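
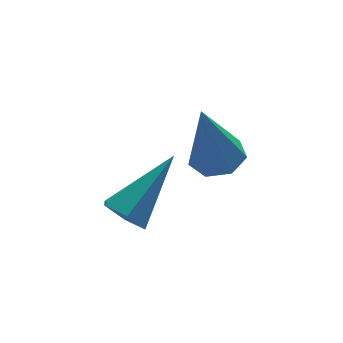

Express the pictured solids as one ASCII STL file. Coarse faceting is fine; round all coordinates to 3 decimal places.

solid 
facet normal -0.729 -0.228 -0.646
outer loop
vertex 0.528 -3.077 -2.349
vertex 0.125 -2.972 -1.931
vertex 0.303 -2.535 -2.286
endloop
endfacet
facet normal 0.748 0.374 -0.548
outer loop
vertex 0.528 -3.077 -2.349
vertex 0.303 -2.535 -2.286
vertex 1.415 -2.568 -0.789
endloop
endfacet
facet normal -0.729 -0.228 -0.646
outer loop
vertex 0.303 -2.535 -2.286
vertex 0.125 -2.972 -1.931
vertex -0.1 -2.431 -1.868
endloop
endfacet
facet normal 0.156 0.983 -0.094
outer loop
vertex 0.303 -2.535 -2.286
vertex -0.1 -2.431 -1.868
vertex 1.415 -2.568 -0.789
endloop
endfacet
facet normal -0.728 -0.228 -0.646
outer loop
vertex -0.1 -2.431 -1.868
vertex 0.125 -2.972 -1.931
vertex -0.278 -2.867 -1.514
endloop
endfacet
facet normal -0.389 0.671 0.631
outer loop
vertex -0.1 -2.431 -1.868
vertex -0.278 -2.867 -1.514
vertex 1.415 -2.568 -0.789
endloop
endfacet
facet normal -0.728 -0.229 -0.646
outer loop
vertex -0.278 -2.867 -1.514
vertex 0.125 -2.972 -1.931
vertex -0.052 -3.409 -1.577
endloop
endfacet
facet normal -0.344 -0.249 0.906
outer loop
vertex -0.278 -2.867 -1.514
vertex -0.052 -3.409 -1.577
vertex 1.415 -2.568 -0.789
endloop
endfacet
facet normal -0.729 -0.228 -0.646
outer loop
vertex -0.052 -3.409 -1.577
vertex 0.125 -2.972 -1.931
vertex 0.351 -3.514 -1.995
endloop
endfacet
facet normal 0.247 -0.856 0.453
outer loop
vertex -0.052 -3.409 -1.577
vertex 0.351 -3.514 -1.995
vertex 1.415 -2.568 -0.789
endloop
endfacet
facet normal -0.729 -0.228 -0.646
outer loop
vertex 0.351 -3.514 -1.995
vertex 0.125 -2.972 -1.931
vertex 0.528 -3.077 -2.349
endloop
endfacet
facet normal 0.794 -0.543 -0.274
outer loop
vertex 0.351 -3.514 -1.995
vertex 0.528 -3.077 -2.349
vertex 1.415 -2.568 -0.789
endloop
endfacet
facet normal 0.226 0.023 -0.974
outer loop
vertex 2.761 -2.911 -0.506
vertex 2.17 -3.079 -0.647
vertex 2.408 -2.5 -0.578
endloop
endfacet
facet normal 0.626 0.621 0.472
outer loop
vertex 2.761 -2.911 -0.506
vertex 2.408 -2.5 -0.578
vertex 1.77 -3.121 1.087
endloop
endfacet
facet normal 0.226 0.023 -0.974
outer loop
vertex 2.408 -2.5 -0.578
vertex 2.17 -3.079 -0.647
vertex 1.876 -2.525 -0.702
endloop
endfacet
facet normal -0.116 0.944 0.308
outer loop
vertex 2.408 -2.5 -0.578
vertex 1.876 -2.525 -0.702
vertex 1.77 -3.121 1.087
endloop
endfacet
facet normal 0.225 0.023 -0.974
outer loop
vertex 1.876 -2.525 -0.702
vertex 2.17 -3.079 -0.647
vertex 1.566 -2.967 -0.784
endloop
endfacet
facet normal -0.823 0.552 0.135
outer loop
vertex 1.876 -2.525 -0.702
vertex 1.566 -2.967 -0.784
vertex 1.77 -3.121 1.087
endloop
endfacet
facet normal 0.225 0.023 -0.974
outer loop
vertex 1.566 -2.967 -0.784
vertex 2.17 -3.079 -0.647
vertex 1.711 -3.494 -0.763
endloop
endfacet
facet normal -0.962 -0.261 0.083
outer loop
vertex 1.566 -2.967 -0.784
vertex 1.711 -3.494 -0.763
vertex 1.77 -3.121 1.087
endloop
endfacet
facet normal 0.225 0.024 -0.974
outer loop
vertex 1.711 -3.494 -0.763
vertex 2.17 -3.079 -0.647
vertex 2.202 -3.708 -0.655
endloop
endfacet
facet normal -0.427 -0.884 0.192
outer loop
vertex 1.711 -3.494 -0.763
vertex 2.202 -3.708 -0.655
vertex 1.77 -3.121 1.087
endloop
endfacet
facet normal 0.225 0.024 -0.974
outer loop
vertex 2.202 -3.708 -0.655
vertex 2.17 -3.079 -0.647
vertex 2.669 -3.449 -0.541
endloop
endfacet
facet normal 0.377 -0.846 0.378
outer loop
vertex 2.202 -3.708 -0.655
vertex 2.669 -3.449 -0.541
vertex 1.77 -3.121 1.087
endloop
endfacet
facet normal 0.225 0.025 -0.974
outer loop
vertex 2.669 -3.449 -0.541
vertex 2.17 -3.079 -0.647
vertex 2.761 -2.911 -0.506
endloop
endfacet
facet normal 0.846 -0.177 0.503
outer loop
vertex 2.669 -3.449 -0.541
vertex 2.761 -2.911 -0.506
vertex 1.77 -3.121 1.087
endloop
endfacet

endsolid


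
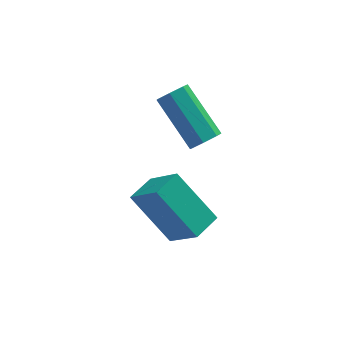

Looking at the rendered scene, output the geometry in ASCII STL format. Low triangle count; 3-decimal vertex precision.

solid 
facet normal -0.446 0.545 -0.710
outer loop
vertex -0.313 -0.134 1.334
vertex 0.409 0.553 1.408
vertex 0.748 -1.099 -0.074
endloop
endfacet
facet normal -0.723 -0.687 -0.073
outer loop
vertex 1.431 -1.933 1.012
vertex -0.313 -0.134 1.334
vertex 0.748 -1.099 -0.074
endloop
endfacet
facet normal -0.446 0.545 -0.710
outer loop
vertex 0.748 -1.099 -0.074
vertex 0.409 0.553 1.408
vertex 1.471 -0.411 -0.0
endloop
endfacet
facet normal 0.528 -0.480 -0.701
outer loop
vertex 1.471 -0.411 -0.0
vertex 1.431 -1.933 1.012
vertex 0.748 -1.099 -0.074
endloop
endfacet
facet normal -0.528 0.480 0.701
outer loop
vertex -0.313 -0.134 1.334
vertex 1.092 -0.281 2.494
vertex 0.409 0.553 1.408
endloop
endfacet
facet normal -0.723 -0.687 -0.075
outer loop
vertex 0.369 -0.969 2.42
vertex -0.313 -0.134 1.334
vertex 1.431 -1.933 1.012
endloop
endfacet
facet normal -0.528 0.480 0.701
outer loop
vertex 0.369 -0.969 2.42
vertex 1.092 -0.281 2.494
vertex -0.313 -0.134 1.334
endloop
endfacet
facet normal 0.722 0.688 0.074
outer loop
vertex 0.409 0.553 1.408
vertex 1.092 -0.281 2.494
vertex 1.471 -0.411 -0.0
endloop
endfacet
facet normal 0.528 -0.480 -0.701
outer loop
vertex 2.153 -1.246 1.086
vertex 1.431 -1.933 1.012
vertex 1.471 -0.411 -0.0
endloop
endfacet
facet normal 0.723 0.687 0.074
outer loop
vertex 1.471 -0.411 -0.0
vertex 1.092 -0.281 2.494
vertex 2.153 -1.246 1.086
endloop
endfacet
facet normal 0.446 -0.545 0.710
outer loop
vertex 2.153 -1.246 1.086
vertex 0.369 -0.969 2.42
vertex 1.431 -1.933 1.012
endloop
endfacet
facet normal 0.446 -0.545 0.710
outer loop
vertex 1.092 -0.281 2.494
vertex 0.369 -0.969 2.42
vertex 2.153 -1.246 1.086
endloop
endfacet
facet normal 0.400 -0.698 -0.594
outer loop
vertex 2.347 0.128 3.768
vertex 2.038 0.315 3.34
vertex 2.551 0.476 3.496
endloop
endfacet
facet normal 0.815 -0.025 0.579
outer loop
vertex 2.347 0.128 3.768
vertex 2.551 0.476 3.496
vertex 1.551 1.518 4.948
endloop
endfacet
facet normal 0.814 -0.026 0.580
outer loop
vertex 1.551 1.518 4.948
vertex 2.551 0.476 3.496
vertex 1.755 1.866 4.677
endloop
endfacet
facet normal -0.401 0.698 0.594
outer loop
vertex 1.551 1.518 4.948
vertex 1.755 1.866 4.677
vertex 1.242 1.705 4.52
endloop
endfacet
facet normal 0.400 -0.699 -0.593
outer loop
vertex 2.551 0.476 3.496
vertex 2.038 0.315 3.34
vertex 2.369 0.702 3.107
endloop
endfacet
facet normal 0.836 0.543 -0.076
outer loop
vertex 2.551 0.476 3.496
vertex 2.369 0.702 3.107
vertex 1.755 1.866 4.677
endloop
endfacet
facet normal 0.836 0.543 -0.076
outer loop
vertex 1.755 1.866 4.677
vertex 2.369 0.702 3.107
vertex 1.573 2.092 4.287
endloop
endfacet
facet normal -0.401 0.699 0.592
outer loop
vertex 1.755 1.866 4.677
vertex 1.573 2.092 4.287
vertex 1.242 1.705 4.52
endloop
endfacet
facet normal 0.399 -0.699 -0.594
outer loop
vertex 2.369 0.702 3.107
vertex 2.038 0.315 3.34
vertex 1.937 0.637 2.893
endloop
endfacet
facet normal 0.228 0.703 -0.674
outer loop
vertex 2.369 0.702 3.107
vertex 1.937 0.637 2.893
vertex 1.573 2.092 4.287
endloop
endfacet
facet normal 0.227 0.703 -0.674
outer loop
vertex 1.573 2.092 4.287
vertex 1.937 0.637 2.893
vertex 1.141 2.027 4.074
endloop
endfacet
facet normal -0.398 0.699 0.595
outer loop
vertex 1.573 2.092 4.287
vertex 1.141 2.027 4.074
vertex 1.242 1.705 4.52
endloop
endfacet
facet normal 0.401 -0.698 -0.593
outer loop
vertex 1.937 0.637 2.893
vertex 2.038 0.315 3.34
vertex 1.582 0.329 3.015
endloop
endfacet
facet normal -0.552 0.333 -0.764
outer loop
vertex 1.937 0.637 2.893
vertex 1.582 0.329 3.015
vertex 1.141 2.027 4.074
endloop
endfacet
facet normal -0.552 0.333 -0.764
outer loop
vertex 1.141 2.027 4.074
vertex 1.582 0.329 3.015
vertex 0.786 1.719 4.196
endloop
endfacet
facet normal -0.401 0.697 0.594
outer loop
vertex 1.141 2.027 4.074
vertex 0.786 1.719 4.196
vertex 1.242 1.705 4.52
endloop
endfacet
facet normal 0.401 -0.699 -0.592
outer loop
vertex 1.582 0.329 3.015
vertex 2.038 0.315 3.34
vertex 1.57 0.011 3.382
endloop
endfacet
facet normal -0.916 -0.288 -0.279
outer loop
vertex 1.582 0.329 3.015
vertex 1.57 0.011 3.382
vertex 0.786 1.719 4.196
endloop
endfacet
facet normal -0.916 -0.288 -0.279
outer loop
vertex 0.786 1.719 4.196
vertex 1.57 0.011 3.382
vertex 0.774 1.401 4.563
endloop
endfacet
facet normal -0.400 0.699 0.593
outer loop
vertex 0.786 1.719 4.196
vertex 0.774 1.401 4.563
vertex 1.242 1.705 4.52
endloop
endfacet
facet normal 0.400 -0.698 -0.594
outer loop
vertex 1.57 0.011 3.382
vertex 2.038 0.315 3.34
vertex 1.911 -0.079 3.717
endloop
endfacet
facet normal -0.591 -0.691 0.416
outer loop
vertex 1.57 0.011 3.382
vertex 1.911 -0.079 3.717
vertex 0.774 1.401 4.563
endloop
endfacet
facet normal -0.592 -0.691 0.415
outer loop
vertex 0.774 1.401 4.563
vertex 1.911 -0.079 3.717
vertex 1.114 1.311 4.898
endloop
endfacet
facet normal -0.399 0.699 0.593
outer loop
vertex 0.774 1.401 4.563
vertex 1.114 1.311 4.898
vertex 1.242 1.705 4.52
endloop
endfacet
facet normal 0.401 -0.698 -0.594
outer loop
vertex 1.911 -0.079 3.717
vertex 2.038 0.315 3.34
vertex 2.347 0.128 3.768
endloop
endfacet
facet normal 0.180 -0.575 0.798
outer loop
vertex 1.911 -0.079 3.717
vertex 2.347 0.128 3.768
vertex 1.114 1.311 4.898
endloop
endfacet
facet normal 0.181 -0.574 0.798
outer loop
vertex 1.114 1.311 4.898
vertex 2.347 0.128 3.768
vertex 1.551 1.518 4.948
endloop
endfacet
facet normal -0.399 0.699 0.593
outer loop
vertex 1.114 1.311 4.898
vertex 1.551 1.518 4.948
vertex 1.242 1.705 4.52
endloop
endfacet

endsolid


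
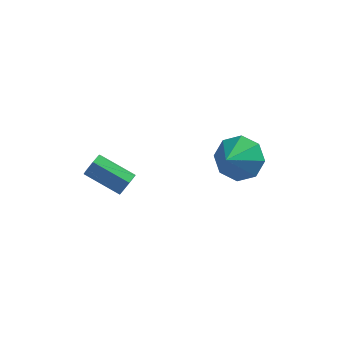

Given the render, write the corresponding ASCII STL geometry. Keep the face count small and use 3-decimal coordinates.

solid 
facet normal 0.897 -0.143 -0.418
outer loop
vertex -2.184 1.758 -1.513
vertex -2.409 1.629 -1.952
vertex -2.262 2.091 -1.794
endloop
endfacet
facet normal 0.406 0.643 0.649
outer loop
vertex -2.184 1.758 -1.513
vertex -2.262 2.091 -1.794
vertex -3.566 1.98 -0.869
endloop
endfacet
facet normal 0.406 0.643 0.649
outer loop
vertex -3.566 1.98 -0.869
vertex -2.262 2.091 -1.794
vertex -3.643 2.313 -1.151
endloop
endfacet
facet normal -0.897 0.146 0.417
outer loop
vertex -3.566 1.98 -0.869
vertex -3.643 2.313 -1.151
vertex -3.791 1.851 -1.308
endloop
endfacet
facet normal 0.898 -0.143 -0.417
outer loop
vertex -2.262 2.091 -1.794
vertex -2.409 1.629 -1.952
vertex -2.45 2.076 -2.194
endloop
endfacet
facet normal 0.116 0.989 -0.092
outer loop
vertex -2.262 2.091 -1.794
vertex -2.45 2.076 -2.194
vertex -3.643 2.313 -1.151
endloop
endfacet
facet normal 0.116 0.989 -0.092
outer loop
vertex -3.643 2.313 -1.151
vertex -2.45 2.076 -2.194
vertex -3.832 2.298 -1.551
endloop
endfacet
facet normal -0.897 0.145 0.418
outer loop
vertex -3.643 2.313 -1.151
vertex -3.832 2.298 -1.551
vertex -3.791 1.851 -1.308
endloop
endfacet
facet normal 0.896 -0.145 -0.419
outer loop
vertex -2.45 2.076 -2.194
vertex -2.409 1.629 -1.952
vertex -2.608 1.725 -2.411
endloop
endfacet
facet normal -0.261 0.590 -0.764
outer loop
vertex -2.45 2.076 -2.194
vertex -2.608 1.725 -2.411
vertex -3.832 2.298 -1.551
endloop
endfacet
facet normal -0.262 0.589 -0.765
outer loop
vertex -3.832 2.298 -1.551
vertex -2.608 1.725 -2.411
vertex -3.99 1.946 -1.768
endloop
endfacet
facet normal -0.897 0.145 0.418
outer loop
vertex -3.832 2.298 -1.551
vertex -3.99 1.946 -1.768
vertex -3.791 1.851 -1.308
endloop
endfacet
facet normal 0.897 -0.143 -0.419
outer loop
vertex -2.608 1.725 -2.411
vertex -2.409 1.629 -1.952
vertex -2.616 1.301 -2.283
endloop
endfacet
facet normal -0.441 -0.252 -0.861
outer loop
vertex -2.608 1.725 -2.411
vertex -2.616 1.301 -2.283
vertex -3.99 1.946 -1.768
endloop
endfacet
facet normal -0.441 -0.252 -0.861
outer loop
vertex -3.99 1.946 -1.768
vertex -2.616 1.301 -2.283
vertex -3.998 1.523 -1.64
endloop
endfacet
facet normal -0.897 0.143 0.418
outer loop
vertex -3.99 1.946 -1.768
vertex -3.998 1.523 -1.64
vertex -3.791 1.851 -1.308
endloop
endfacet
facet normal 0.897 -0.144 -0.418
outer loop
vertex -2.616 1.301 -2.283
vertex -2.409 1.629 -1.952
vertex -2.468 1.125 -1.905
endloop
endfacet
facet normal -0.289 -0.906 -0.309
outer loop
vertex -2.616 1.301 -2.283
vertex -2.468 1.125 -1.905
vertex -3.998 1.523 -1.64
endloop
endfacet
facet normal -0.289 -0.905 -0.311
outer loop
vertex -3.998 1.523 -1.64
vertex -2.468 1.125 -1.905
vertex -3.85 1.346 -1.262
endloop
endfacet
facet normal -0.897 0.143 0.418
outer loop
vertex -3.998 1.523 -1.64
vertex -3.85 1.346 -1.262
vertex -3.791 1.851 -1.308
endloop
endfacet
facet normal 0.897 -0.144 -0.417
outer loop
vertex -2.468 1.125 -1.905
vertex -2.409 1.629 -1.952
vertex -2.276 1.328 -1.562
endloop
endfacet
facet normal 0.080 -0.877 0.474
outer loop
vertex -2.468 1.125 -1.905
vertex -2.276 1.328 -1.562
vertex -3.85 1.346 -1.262
endloop
endfacet
facet normal 0.081 -0.876 0.476
outer loop
vertex -3.85 1.346 -1.262
vertex -2.276 1.328 -1.562
vertex -3.658 1.55 -0.919
endloop
endfacet
facet normal -0.897 0.143 0.417
outer loop
vertex -3.85 1.346 -1.262
vertex -3.658 1.55 -0.919
vertex -3.791 1.851 -1.308
endloop
endfacet
facet normal 0.897 -0.144 -0.417
outer loop
vertex -2.276 1.328 -1.562
vertex -2.409 1.629 -1.952
vertex -2.184 1.758 -1.513
endloop
endfacet
facet normal 0.390 -0.186 0.902
outer loop
vertex -2.276 1.328 -1.562
vertex -2.184 1.758 -1.513
vertex -3.658 1.55 -0.919
endloop
endfacet
facet normal 0.390 -0.188 0.901
outer loop
vertex -3.658 1.55 -0.919
vertex -2.184 1.758 -1.513
vertex -3.566 1.98 -0.869
endloop
endfacet
facet normal -0.897 0.143 0.418
outer loop
vertex -3.658 1.55 -0.919
vertex -3.566 1.98 -0.869
vertex -3.791 1.851 -1.308
endloop
endfacet
facet normal 0.193 0.803 -0.564
outer loop
vertex 1.729 3.721 -2.365
vertex 0.995 4.212 -1.917
vertex 1.964 4.096 -1.75
endloop
endfacet
facet normal 0.650 -0.733 0.198
outer loop
vertex 1.729 3.721 -2.365
vertex 1.964 4.096 -1.75
vertex 0.745 3.168 -1.183
endloop
endfacet
facet normal 0.193 0.803 -0.564
outer loop
vertex 1.964 4.096 -1.75
vertex 0.995 4.212 -1.917
vertex 1.632 4.539 -1.233
endloop
endfacet
facet normal 0.607 -0.367 0.705
outer loop
vertex 1.964 4.096 -1.75
vertex 1.632 4.539 -1.233
vertex 0.745 3.168 -1.183
endloop
endfacet
facet normal 0.193 0.803 -0.563
outer loop
vertex 1.632 4.539 -1.233
vertex 0.995 4.212 -1.917
vertex 0.927 4.79 -1.116
endloop
endfacet
facet normal 0.144 -0.057 0.988
outer loop
vertex 1.632 4.539 -1.233
vertex 0.927 4.79 -1.116
vertex 0.745 3.168 -1.183
endloop
endfacet
facet normal 0.193 0.803 -0.563
outer loop
vertex 0.927 4.79 -1.116
vertex 0.995 4.212 -1.917
vertex 0.262 4.703 -1.468
endloop
endfacet
facet normal -0.469 0.016 0.883
outer loop
vertex 0.927 4.79 -1.116
vertex 0.262 4.703 -1.468
vertex 0.745 3.168 -1.183
endloop
endfacet
facet normal 0.193 0.803 -0.564
outer loop
vertex 0.262 4.703 -1.468
vertex 0.995 4.212 -1.917
vertex 0.026 4.328 -2.083
endloop
endfacet
facet normal -0.872 -0.191 0.451
outer loop
vertex 0.262 4.703 -1.468
vertex 0.026 4.328 -2.083
vertex 0.745 3.168 -1.183
endloop
endfacet
facet normal 0.193 0.803 -0.564
outer loop
vertex 0.026 4.328 -2.083
vertex 0.995 4.212 -1.917
vertex 0.358 3.885 -2.6
endloop
endfacet
facet normal -0.829 -0.557 -0.055
outer loop
vertex 0.026 4.328 -2.083
vertex 0.358 3.885 -2.6
vertex 0.745 3.168 -1.183
endloop
endfacet
facet normal 0.193 0.803 -0.564
outer loop
vertex 0.358 3.885 -2.6
vertex 0.995 4.212 -1.917
vertex 1.064 3.633 -2.717
endloop
endfacet
facet normal -0.366 -0.867 -0.339
outer loop
vertex 0.358 3.885 -2.6
vertex 1.064 3.633 -2.717
vertex 0.745 3.168 -1.183
endloop
endfacet
facet normal 0.193 0.803 -0.564
outer loop
vertex 1.064 3.633 -2.717
vertex 0.995 4.212 -1.917
vertex 1.729 3.721 -2.365
endloop
endfacet
facet normal 0.248 -0.940 -0.233
outer loop
vertex 1.064 3.633 -2.717
vertex 1.729 3.721 -2.365
vertex 0.745 3.168 -1.183
endloop
endfacet

endsolid


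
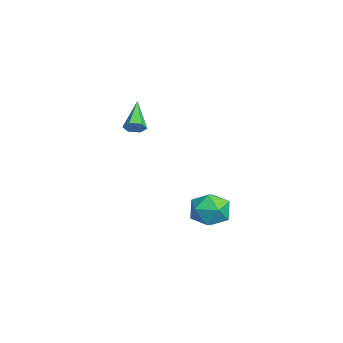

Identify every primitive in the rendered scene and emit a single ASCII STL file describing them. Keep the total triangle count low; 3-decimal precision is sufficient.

solid 
facet normal -0.036 0.993 -0.113
outer loop
vertex 3.627 3.28 -4.092
vertex 2.372 3.249 -3.963
vertex 3.108 3.391 -2.948
endloop
endfacet
facet normal 0.580 0.793 0.186
outer loop
vertex 3.627 3.28 -4.092
vertex 3.108 3.391 -2.948
vertex 4.135 2.677 -3.108
endloop
endfacet
facet normal 0.904 0.339 -0.259
outer loop
vertex 3.627 3.28 -4.092
vertex 4.135 2.677 -3.108
vertex 4.035 2.093 -4.222
endloop
endfacet
facet normal 0.488 0.259 -0.834
outer loop
vertex 3.627 3.28 -4.092
vertex 4.035 2.093 -4.222
vertex 2.945 2.447 -4.75
endloop
endfacet
facet normal -0.093 0.663 -0.743
outer loop
vertex 3.627 3.28 -4.092
vertex 2.945 2.447 -4.75
vertex 2.372 3.249 -3.963
endloop
endfacet
facet normal 0.429 0.441 0.788
outer loop
vertex 4.135 2.677 -3.108
vertex 3.108 3.391 -2.948
vertex 3.195 2.273 -2.37
endloop
endfacet
facet normal -0.568 0.765 0.304
outer loop
vertex 3.108 3.391 -2.948
vertex 2.372 3.249 -3.963
vertex 2.105 2.627 -2.898
endloop
endfacet
facet normal -0.660 0.230 -0.715
outer loop
vertex 2.372 3.249 -3.963
vertex 2.945 2.447 -4.75
vertex 2.005 2.043 -4.012
endloop
endfacet
facet normal 0.280 -0.424 -0.862
outer loop
vertex 2.945 2.447 -4.75
vertex 4.035 2.093 -4.222
vertex 3.032 1.329 -4.172
endloop
endfacet
facet normal 0.954 -0.293 0.068
outer loop
vertex 4.035 2.093 -4.222
vertex 4.135 2.677 -3.108
vertex 3.768 1.471 -3.157
endloop
endfacet
facet normal -0.488 -0.259 0.834
outer loop
vertex 2.513 1.44 -3.028
vertex 3.195 2.273 -2.37
vertex 2.105 2.627 -2.898
endloop
endfacet
facet normal -0.904 -0.339 0.259
outer loop
vertex 2.513 1.44 -3.028
vertex 2.105 2.627 -2.898
vertex 2.005 2.043 -4.012
endloop
endfacet
facet normal -0.580 -0.793 -0.186
outer loop
vertex 2.513 1.44 -3.028
vertex 2.005 2.043 -4.012
vertex 3.032 1.329 -4.172
endloop
endfacet
facet normal 0.036 -0.993 0.113
outer loop
vertex 2.513 1.44 -3.028
vertex 3.032 1.329 -4.172
vertex 3.768 1.471 -3.157
endloop
endfacet
facet normal 0.093 -0.663 0.743
outer loop
vertex 2.513 1.44 -3.028
vertex 3.768 1.471 -3.157
vertex 3.195 2.273 -2.37
endloop
endfacet
facet normal -0.280 0.424 0.862
outer loop
vertex 2.105 2.627 -2.898
vertex 3.195 2.273 -2.37
vertex 3.108 3.391 -2.948
endloop
endfacet
facet normal -0.954 0.293 -0.068
outer loop
vertex 2.005 2.043 -4.012
vertex 2.105 2.627 -2.898
vertex 2.372 3.249 -3.963
endloop
endfacet
facet normal -0.429 -0.441 -0.788
outer loop
vertex 3.032 1.329 -4.172
vertex 2.005 2.043 -4.012
vertex 2.945 2.447 -4.75
endloop
endfacet
facet normal 0.568 -0.765 -0.304
outer loop
vertex 3.768 1.471 -3.157
vertex 3.032 1.329 -4.172
vertex 4.035 2.093 -4.222
endloop
endfacet
facet normal 0.660 -0.230 0.715
outer loop
vertex 3.195 2.273 -2.37
vertex 3.768 1.471 -3.157
vertex 4.135 2.677 -3.108
endloop
endfacet
facet normal 0.780 -0.134 -0.611
outer loop
vertex 3.701 -1.922 3.228
vertex 3.391 -1.609 2.764
vertex 3.766 -1.288 3.172
endloop
endfacet
facet normal 0.396 0.040 0.917
outer loop
vertex 3.701 -1.922 3.228
vertex 3.766 -1.288 3.172
vertex 1.769 -1.331 4.036
endloop
endfacet
facet normal 0.780 -0.134 -0.612
outer loop
vertex 3.766 -1.288 3.172
vertex 3.391 -1.609 2.764
vertex 3.456 -0.974 2.708
endloop
endfacet
facet normal 0.182 0.867 0.465
outer loop
vertex 3.766 -1.288 3.172
vertex 3.456 -0.974 2.708
vertex 1.769 -1.331 4.036
endloop
endfacet
facet normal 0.780 -0.134 -0.612
outer loop
vertex 3.456 -0.974 2.708
vertex 3.391 -1.609 2.764
vertex 3.081 -1.295 2.3
endloop
endfacet
facet normal -0.415 0.860 -0.296
outer loop
vertex 3.456 -0.974 2.708
vertex 3.081 -1.295 2.3
vertex 1.769 -1.331 4.036
endloop
endfacet
facet normal 0.780 -0.133 -0.611
outer loop
vertex 3.081 -1.295 2.3
vertex 3.391 -1.609 2.764
vertex 3.017 -1.93 2.356
endloop
endfacet
facet normal -0.798 0.027 -0.602
outer loop
vertex 3.081 -1.295 2.3
vertex 3.017 -1.93 2.356
vertex 1.769 -1.331 4.036
endloop
endfacet
facet normal 0.780 -0.133 -0.611
outer loop
vertex 3.017 -1.93 2.356
vertex 3.391 -1.609 2.764
vertex 3.327 -2.243 2.82
endloop
endfacet
facet normal -0.583 -0.798 -0.149
outer loop
vertex 3.017 -1.93 2.356
vertex 3.327 -2.243 2.82
vertex 1.769 -1.331 4.036
endloop
endfacet
facet normal 0.780 -0.133 -0.611
outer loop
vertex 3.327 -2.243 2.82
vertex 3.391 -1.609 2.764
vertex 3.701 -1.922 3.228
endloop
endfacet
facet normal 0.013 -0.792 0.611
outer loop
vertex 3.327 -2.243 2.82
vertex 3.701 -1.922 3.228
vertex 1.769 -1.331 4.036
endloop
endfacet

endsolid


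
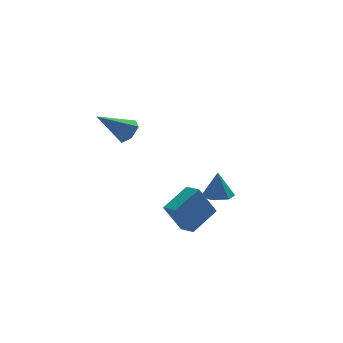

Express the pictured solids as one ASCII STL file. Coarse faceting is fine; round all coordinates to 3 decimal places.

solid 
facet normal 0.780 -0.081 -0.621
outer loop
vertex 0.245 3.63 3.055
vertex -0.195 3.363 2.537
vertex -0.083 4.082 2.584
endloop
endfacet
facet normal 0.169 0.767 0.619
outer loop
vertex 0.245 3.63 3.055
vertex -0.083 4.082 2.584
vertex -1.685 3.517 3.723
endloop
endfacet
facet normal 0.779 -0.081 -0.621
outer loop
vertex -0.083 4.082 2.584
vertex -0.195 3.363 2.537
vertex -0.523 3.815 2.067
endloop
endfacet
facet normal -0.406 0.906 -0.122
outer loop
vertex -0.083 4.082 2.584
vertex -0.523 3.815 2.067
vertex -1.685 3.517 3.723
endloop
endfacet
facet normal 0.780 -0.080 -0.621
outer loop
vertex -0.523 3.815 2.067
vertex -0.195 3.363 2.537
vertex -0.635 3.095 2.019
endloop
endfacet
facet normal -0.821 0.164 -0.547
outer loop
vertex -0.523 3.815 2.067
vertex -0.635 3.095 2.019
vertex -1.685 3.517 3.723
endloop
endfacet
facet normal 0.780 -0.082 -0.620
outer loop
vertex -0.635 3.095 2.019
vertex -0.195 3.363 2.537
vertex -0.308 2.643 2.49
endloop
endfacet
facet normal -0.660 -0.716 -0.229
outer loop
vertex -0.635 3.095 2.019
vertex -0.308 2.643 2.49
vertex -1.685 3.517 3.723
endloop
endfacet
facet normal 0.779 -0.082 -0.621
outer loop
vertex -0.308 2.643 2.49
vertex -0.195 3.363 2.537
vertex 0.132 2.91 3.007
endloop
endfacet
facet normal -0.084 -0.855 0.512
outer loop
vertex -0.308 2.643 2.49
vertex 0.132 2.91 3.007
vertex -1.685 3.517 3.723
endloop
endfacet
facet normal 0.780 -0.081 -0.621
outer loop
vertex 0.132 2.91 3.007
vertex -0.195 3.363 2.537
vertex 0.245 3.63 3.055
endloop
endfacet
facet normal 0.331 -0.114 0.937
outer loop
vertex 0.132 2.91 3.007
vertex 0.245 3.63 3.055
vertex -1.685 3.517 3.723
endloop
endfacet
facet normal -0.817 -0.394 -0.422
outer loop
vertex -0.473 -3.393 0.969
vertex -0.749 -2.622 0.784
vertex 0.329 -3.464 -0.516
endloop
endfacet
facet normal 0.328 -0.918 0.221
outer loop
vertex 1.669 -2.818 0.176
vertex -0.473 -3.393 0.969
vertex 0.329 -3.464 -0.516
endloop
endfacet
facet normal -0.817 -0.393 -0.423
outer loop
vertex 0.329 -3.464 -0.516
vertex -0.749 -2.622 0.784
vertex 0.054 -2.692 -0.702
endloop
endfacet
facet normal 0.475 -0.043 -0.879
outer loop
vertex 0.054 -2.692 -0.702
vertex 1.669 -2.818 0.176
vertex 0.329 -3.464 -0.516
endloop
endfacet
facet normal -0.474 0.041 0.879
outer loop
vertex -0.473 -3.393 0.969
vertex 0.591 -1.976 1.476
vertex -0.749 -2.622 0.784
endloop
endfacet
facet normal 0.328 -0.918 0.221
outer loop
vertex 0.866 -2.748 1.662
vertex -0.473 -3.393 0.969
vertex 1.669 -2.818 0.176
endloop
endfacet
facet normal -0.475 0.042 0.879
outer loop
vertex 0.866 -2.748 1.662
vertex 0.591 -1.976 1.476
vertex -0.473 -3.393 0.969
endloop
endfacet
facet normal -0.329 0.918 -0.221
outer loop
vertex -0.749 -2.622 0.784
vertex 0.591 -1.976 1.476
vertex 0.054 -2.692 -0.702
endloop
endfacet
facet normal 0.475 -0.041 -0.879
outer loop
vertex 1.393 -2.047 -0.009
vertex 1.669 -2.818 0.176
vertex 0.054 -2.692 -0.702
endloop
endfacet
facet normal -0.328 0.918 -0.221
outer loop
vertex 0.054 -2.692 -0.702
vertex 0.591 -1.976 1.476
vertex 1.393 -2.047 -0.009
endloop
endfacet
facet normal 0.816 0.394 0.423
outer loop
vertex 1.393 -2.047 -0.009
vertex 0.866 -2.748 1.662
vertex 1.669 -2.818 0.176
endloop
endfacet
facet normal 0.817 0.393 0.422
outer loop
vertex 0.591 -1.976 1.476
vertex 0.866 -2.748 1.662
vertex 1.393 -2.047 -0.009
endloop
endfacet
facet normal -0.064 -0.178 -0.982
outer loop
vertex 3.406 0.495 -0.694
vertex 2.865 -0.064 -0.557
vertex 2.639 0.683 -0.678
endloop
endfacet
facet normal 0.235 0.936 0.263
outer loop
vertex 3.406 0.495 -0.694
vertex 2.639 0.683 -0.678
vertex 2.955 0.184 0.817
endloop
endfacet
facet normal -0.064 -0.178 -0.982
outer loop
vertex 2.639 0.683 -0.678
vertex 2.865 -0.064 -0.557
vertex 2.098 0.124 -0.541
endloop
endfacet
facet normal -0.624 0.692 0.363
outer loop
vertex 2.639 0.683 -0.678
vertex 2.098 0.124 -0.541
vertex 2.955 0.184 0.817
endloop
endfacet
facet normal -0.064 -0.177 -0.982
outer loop
vertex 2.098 0.124 -0.541
vertex 2.865 -0.064 -0.557
vertex 2.324 -0.624 -0.421
endloop
endfacet
facet normal -0.831 -0.166 0.532
outer loop
vertex 2.098 0.124 -0.541
vertex 2.324 -0.624 -0.421
vertex 2.955 0.184 0.817
endloop
endfacet
facet normal -0.064 -0.177 -0.982
outer loop
vertex 2.324 -0.624 -0.421
vertex 2.865 -0.064 -0.557
vertex 3.091 -0.812 -0.437
endloop
endfacet
facet normal -0.179 -0.780 0.600
outer loop
vertex 2.324 -0.624 -0.421
vertex 3.091 -0.812 -0.437
vertex 2.955 0.184 0.817
endloop
endfacet
facet normal -0.065 -0.177 -0.982
outer loop
vertex 3.091 -0.812 -0.437
vertex 2.865 -0.064 -0.557
vertex 3.632 -0.252 -0.574
endloop
endfacet
facet normal 0.681 -0.536 0.499
outer loop
vertex 3.091 -0.812 -0.437
vertex 3.632 -0.252 -0.574
vertex 2.955 0.184 0.817
endloop
endfacet
facet normal -0.065 -0.177 -0.982
outer loop
vertex 3.632 -0.252 -0.574
vertex 2.865 -0.064 -0.557
vertex 3.406 0.495 -0.694
endloop
endfacet
facet normal 0.887 0.322 0.331
outer loop
vertex 3.632 -0.252 -0.574
vertex 3.406 0.495 -0.694
vertex 2.955 0.184 0.817
endloop
endfacet

endsolid


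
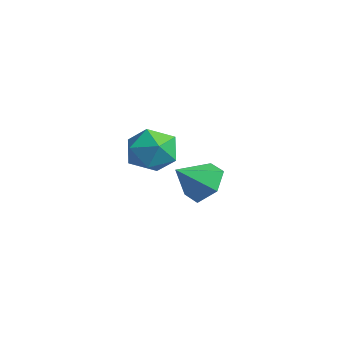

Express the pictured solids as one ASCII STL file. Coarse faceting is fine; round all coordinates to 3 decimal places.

solid 
facet normal 0.003 0.788 -0.616
outer loop
vertex 1.616 -1.317 1.616
vertex 1.271 -0.948 2.086
vertex 1.961 -0.95 2.087
endloop
endfacet
facet normal 0.746 -0.665 -0.028
outer loop
vertex 1.616 -1.317 1.616
vertex 1.961 -0.95 2.087
vertex 1.269 -1.752 2.714
endloop
endfacet
facet normal 0.003 0.788 -0.616
outer loop
vertex 1.961 -0.95 2.087
vertex 1.271 -0.948 2.086
vertex 1.616 -0.581 2.557
endloop
endfacet
facet normal 0.746 -0.134 0.652
outer loop
vertex 1.961 -0.95 2.087
vertex 1.616 -0.581 2.557
vertex 1.269 -1.752 2.714
endloop
endfacet
facet normal 0.003 0.788 -0.616
outer loop
vertex 1.616 -0.581 2.557
vertex 1.271 -0.948 2.086
vertex 0.926 -0.579 2.556
endloop
endfacet
facet normal -0.001 0.133 0.991
outer loop
vertex 1.616 -0.581 2.557
vertex 0.926 -0.579 2.556
vertex 1.269 -1.752 2.714
endloop
endfacet
facet normal 0.002 0.787 -0.617
outer loop
vertex 0.926 -0.579 2.556
vertex 1.271 -0.948 2.086
vertex 0.581 -0.947 2.085
endloop
endfacet
facet normal -0.748 -0.131 0.650
outer loop
vertex 0.926 -0.579 2.556
vertex 0.581 -0.947 2.085
vertex 1.269 -1.752 2.714
endloop
endfacet
facet normal 0.002 0.787 -0.617
outer loop
vertex 0.581 -0.947 2.085
vertex 1.271 -0.948 2.086
vertex 0.926 -1.316 1.615
endloop
endfacet
facet normal -0.748 -0.663 -0.029
outer loop
vertex 0.581 -0.947 2.085
vertex 0.926 -1.316 1.615
vertex 1.269 -1.752 2.714
endloop
endfacet
facet normal 0.002 0.787 -0.617
outer loop
vertex 0.926 -1.316 1.615
vertex 1.271 -0.948 2.086
vertex 1.616 -1.317 1.616
endloop
endfacet
facet normal -0.001 -0.930 -0.369
outer loop
vertex 0.926 -1.316 1.615
vertex 1.616 -1.317 1.616
vertex 1.269 -1.752 2.714
endloop
endfacet
facet normal -0.239 0.479 0.845
outer loop
vertex -1.474 -0.357 2.515
vertex -2.254 -0.539 2.398
vertex -1.78 -1.043 2.818
endloop
endfacet
facet normal 0.419 0.204 0.885
outer loop
vertex -1.474 -0.357 2.515
vertex -1.78 -1.043 2.818
vertex -1.048 -1.045 2.472
endloop
endfacet
facet normal 0.806 0.477 0.351
outer loop
vertex -1.474 -0.357 2.515
vertex -1.048 -1.045 2.472
vertex -1.07 -0.542 1.838
endloop
endfacet
facet normal 0.388 0.921 -0.020
outer loop
vertex -1.474 -0.357 2.515
vertex -1.07 -0.542 1.838
vertex -1.815 -0.229 1.792
endloop
endfacet
facet normal -0.258 0.923 0.285
outer loop
vertex -1.474 -0.357 2.515
vertex -1.815 -0.229 1.792
vertex -2.254 -0.539 2.398
endloop
endfacet
facet normal 0.369 -0.501 0.783
outer loop
vertex -1.048 -1.045 2.472
vertex -1.78 -1.043 2.818
vertex -1.565 -1.651 2.328
endloop
endfacet
facet normal -0.695 -0.055 0.717
outer loop
vertex -1.78 -1.043 2.818
vertex -2.254 -0.539 2.398
vertex -2.31 -1.338 2.282
endloop
endfacet
facet normal -0.725 0.663 -0.186
outer loop
vertex -2.254 -0.539 2.398
vertex -1.815 -0.229 1.792
vertex -2.332 -0.835 1.648
endloop
endfacet
facet normal 0.319 0.661 -0.679
outer loop
vertex -1.815 -0.229 1.792
vertex -1.07 -0.542 1.838
vertex -1.6 -0.837 1.302
endloop
endfacet
facet normal 0.995 -0.058 -0.081
outer loop
vertex -1.07 -0.542 1.838
vertex -1.048 -1.045 2.472
vertex -1.126 -1.341 1.722
endloop
endfacet
facet normal -0.388 -0.921 0.020
outer loop
vertex -1.906 -1.523 1.605
vertex -1.565 -1.651 2.328
vertex -2.31 -1.338 2.282
endloop
endfacet
facet normal -0.806 -0.477 -0.351
outer loop
vertex -1.906 -1.523 1.605
vertex -2.31 -1.338 2.282
vertex -2.332 -0.835 1.648
endloop
endfacet
facet normal -0.419 -0.204 -0.885
outer loop
vertex -1.906 -1.523 1.605
vertex -2.332 -0.835 1.648
vertex -1.6 -0.837 1.302
endloop
endfacet
facet normal 0.239 -0.479 -0.845
outer loop
vertex -1.906 -1.523 1.605
vertex -1.6 -0.837 1.302
vertex -1.126 -1.341 1.722
endloop
endfacet
facet normal 0.258 -0.923 -0.285
outer loop
vertex -1.906 -1.523 1.605
vertex -1.126 -1.341 1.722
vertex -1.565 -1.651 2.328
endloop
endfacet
facet normal -0.319 -0.661 0.679
outer loop
vertex -2.31 -1.338 2.282
vertex -1.565 -1.651 2.328
vertex -1.78 -1.043 2.818
endloop
endfacet
facet normal -0.995 0.058 0.081
outer loop
vertex -2.332 -0.835 1.648
vertex -2.31 -1.338 2.282
vertex -2.254 -0.539 2.398
endloop
endfacet
facet normal -0.369 0.501 -0.783
outer loop
vertex -1.6 -0.837 1.302
vertex -2.332 -0.835 1.648
vertex -1.815 -0.229 1.792
endloop
endfacet
facet normal 0.695 0.055 -0.717
outer loop
vertex -1.126 -1.341 1.722
vertex -1.6 -0.837 1.302
vertex -1.07 -0.542 1.838
endloop
endfacet
facet normal 0.725 -0.663 0.186
outer loop
vertex -1.565 -1.651 2.328
vertex -1.126 -1.341 1.722
vertex -1.048 -1.045 2.472
endloop
endfacet

endsolid


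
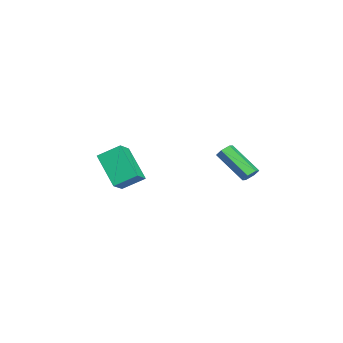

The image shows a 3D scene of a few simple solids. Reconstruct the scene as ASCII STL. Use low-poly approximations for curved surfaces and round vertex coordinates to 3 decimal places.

solid 
facet normal -0.786 0.305 -0.539
outer loop
vertex -4.171 -3.269 -2.424
vertex -2.824 -2.321 -3.852
vertex -4.124 -4.43 -3.15
endloop
endfacet
facet normal -0.618 -0.435 0.655
outer loop
vertex -3.276 -4.759 -2.568
vertex -4.171 -3.269 -2.424
vertex -4.124 -4.43 -3.15
endloop
endfacet
facet normal -0.786 0.305 -0.539
outer loop
vertex -4.124 -4.43 -3.15
vertex -2.824 -2.321 -3.852
vertex -2.777 -3.482 -4.578
endloop
endfacet
facet normal 0.035 -0.847 -0.530
outer loop
vertex -2.777 -3.482 -4.578
vertex -3.276 -4.759 -2.568
vertex -4.124 -4.43 -3.15
endloop
endfacet
facet normal -0.035 0.847 0.530
outer loop
vertex -4.171 -3.269 -2.424
vertex -1.976 -2.65 -3.27
vertex -2.824 -2.321 -3.852
endloop
endfacet
facet normal -0.618 -0.435 0.655
outer loop
vertex -3.323 -3.598 -1.842
vertex -4.171 -3.269 -2.424
vertex -3.276 -4.759 -2.568
endloop
endfacet
facet normal -0.035 0.847 0.530
outer loop
vertex -3.323 -3.598 -1.842
vertex -1.976 -2.65 -3.27
vertex -4.171 -3.269 -2.424
endloop
endfacet
facet normal 0.618 0.435 -0.655
outer loop
vertex -2.824 -2.321 -3.852
vertex -1.976 -2.65 -3.27
vertex -2.777 -3.482 -4.578
endloop
endfacet
facet normal 0.035 -0.847 -0.530
outer loop
vertex -1.929 -3.811 -3.996
vertex -3.276 -4.759 -2.568
vertex -2.777 -3.482 -4.578
endloop
endfacet
facet normal 0.618 0.435 -0.655
outer loop
vertex -2.777 -3.482 -4.578
vertex -1.976 -2.65 -3.27
vertex -1.929 -3.811 -3.996
endloop
endfacet
facet normal 0.786 -0.305 0.539
outer loop
vertex -1.929 -3.811 -3.996
vertex -3.323 -3.598 -1.842
vertex -3.276 -4.759 -2.568
endloop
endfacet
facet normal 0.786 -0.305 0.539
outer loop
vertex -1.976 -2.65 -3.27
vertex -3.323 -3.598 -1.842
vertex -1.929 -3.811 -3.996
endloop
endfacet
facet normal 0.453 0.646 -0.615
outer loop
vertex 1.149 2.762 -1.64
vertex 0.705 2.898 -1.824
vertex 0.896 3.139 -1.43
endloop
endfacet
facet normal 0.734 0.121 0.668
outer loop
vertex 1.149 2.762 -1.64
vertex 0.896 3.139 -1.43
vertex 0.26 1.486 -0.432
endloop
endfacet
facet normal 0.734 0.121 0.668
outer loop
vertex 0.26 1.486 -0.432
vertex 0.896 3.139 -1.43
vertex 0.006 1.862 -0.221
endloop
endfacet
facet normal -0.452 -0.649 0.613
outer loop
vertex 0.26 1.486 -0.432
vertex 0.006 1.862 -0.221
vertex -0.185 1.622 -0.616
endloop
endfacet
facet normal 0.451 0.648 -0.615
outer loop
vertex 0.896 3.139 -1.43
vertex 0.705 2.898 -1.824
vertex 0.451 3.274 -1.614
endloop
endfacet
facet normal -0.073 0.712 0.698
outer loop
vertex 0.896 3.139 -1.43
vertex 0.451 3.274 -1.614
vertex 0.006 1.862 -0.221
endloop
endfacet
facet normal -0.072 0.712 0.699
outer loop
vertex 0.006 1.862 -0.221
vertex 0.451 3.274 -1.614
vertex -0.438 1.998 -0.405
endloop
endfacet
facet normal -0.452 -0.648 0.613
outer loop
vertex 0.006 1.862 -0.221
vertex -0.438 1.998 -0.405
vertex -0.185 1.622 -0.616
endloop
endfacet
facet normal 0.452 0.648 -0.614
outer loop
vertex 0.451 3.274 -1.614
vertex 0.705 2.898 -1.824
vertex 0.26 3.034 -2.008
endloop
endfacet
facet normal -0.806 0.591 0.031
outer loop
vertex 0.451 3.274 -1.614
vertex 0.26 3.034 -2.008
vertex -0.438 1.998 -0.405
endloop
endfacet
facet normal -0.806 0.591 0.031
outer loop
vertex -0.438 1.998 -0.405
vertex 0.26 3.034 -2.008
vertex -0.629 1.758 -0.8
endloop
endfacet
facet normal -0.452 -0.648 0.613
outer loop
vertex -0.438 1.998 -0.405
vertex -0.629 1.758 -0.8
vertex -0.185 1.622 -0.616
endloop
endfacet
facet normal 0.452 0.649 -0.613
outer loop
vertex 0.26 3.034 -2.008
vertex 0.705 2.898 -1.824
vertex 0.514 2.658 -2.219
endloop
endfacet
facet normal -0.734 -0.121 -0.668
outer loop
vertex 0.26 3.034 -2.008
vertex 0.514 2.658 -2.219
vertex -0.629 1.758 -0.8
endloop
endfacet
facet normal -0.734 -0.121 -0.668
outer loop
vertex -0.629 1.758 -0.8
vertex 0.514 2.658 -2.219
vertex -0.376 1.381 -1.01
endloop
endfacet
facet normal -0.453 -0.646 0.615
outer loop
vertex -0.629 1.758 -0.8
vertex -0.376 1.381 -1.01
vertex -0.185 1.622 -0.616
endloop
endfacet
facet normal 0.452 0.648 -0.613
outer loop
vertex 0.514 2.658 -2.219
vertex 0.705 2.898 -1.824
vertex 0.958 2.522 -2.035
endloop
endfacet
facet normal 0.072 -0.712 -0.699
outer loop
vertex 0.514 2.658 -2.219
vertex 0.958 2.522 -2.035
vertex -0.376 1.381 -1.01
endloop
endfacet
facet normal 0.073 -0.712 -0.698
outer loop
vertex -0.376 1.381 -1.01
vertex 0.958 2.522 -2.035
vertex 0.069 1.246 -0.826
endloop
endfacet
facet normal -0.451 -0.648 0.615
outer loop
vertex -0.376 1.381 -1.01
vertex 0.069 1.246 -0.826
vertex -0.185 1.622 -0.616
endloop
endfacet
facet normal 0.452 0.648 -0.613
outer loop
vertex 0.958 2.522 -2.035
vertex 0.705 2.898 -1.824
vertex 1.149 2.762 -1.64
endloop
endfacet
facet normal 0.806 -0.591 -0.031
outer loop
vertex 0.958 2.522 -2.035
vertex 1.149 2.762 -1.64
vertex 0.069 1.246 -0.826
endloop
endfacet
facet normal 0.806 -0.591 -0.031
outer loop
vertex 0.069 1.246 -0.826
vertex 1.149 2.762 -1.64
vertex 0.26 1.486 -0.432
endloop
endfacet
facet normal -0.452 -0.648 0.614
outer loop
vertex 0.069 1.246 -0.826
vertex 0.26 1.486 -0.432
vertex -0.185 1.622 -0.616
endloop
endfacet

endsolid


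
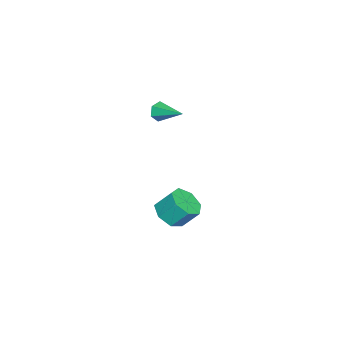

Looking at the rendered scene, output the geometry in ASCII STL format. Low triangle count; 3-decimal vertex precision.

solid 
facet normal -0.438 -0.841 -0.317
outer loop
vertex -3.361 -0.38 4.034
vertex -3.619 -0.045 3.502
vertex -3.01 -0.344 3.453
endloop
endfacet
facet normal 0.835 -0.253 0.489
outer loop
vertex -3.361 -0.38 4.034
vertex -3.01 -0.344 3.453
vertex -2.821 1.485 4.078
endloop
endfacet
facet normal -0.438 -0.841 -0.316
outer loop
vertex -3.01 -0.344 3.453
vertex -3.619 -0.045 3.502
vertex -3.268 -0.009 2.92
endloop
endfacet
facet normal 0.910 0.047 -0.411
outer loop
vertex -3.01 -0.344 3.453
vertex -3.268 -0.009 2.92
vertex -2.821 1.485 4.078
endloop
endfacet
facet normal -0.438 -0.841 -0.316
outer loop
vertex -3.268 -0.009 2.92
vertex -3.619 -0.045 3.502
vertex -3.877 0.29 2.969
endloop
endfacet
facet normal 0.210 0.559 -0.802
outer loop
vertex -3.268 -0.009 2.92
vertex -3.877 0.29 2.969
vertex -2.821 1.485 4.078
endloop
endfacet
facet normal -0.438 -0.841 -0.317
outer loop
vertex -3.877 0.29 2.969
vertex -3.619 -0.045 3.502
vertex -4.228 0.254 3.55
endloop
endfacet
facet normal -0.565 0.771 -0.293
outer loop
vertex -3.877 0.29 2.969
vertex -4.228 0.254 3.55
vertex -2.821 1.485 4.078
endloop
endfacet
facet normal -0.438 -0.841 -0.317
outer loop
vertex -4.228 0.254 3.55
vertex -3.619 -0.045 3.502
vertex -3.97 -0.081 4.083
endloop
endfacet
facet normal -0.640 0.472 0.606
outer loop
vertex -4.228 0.254 3.55
vertex -3.97 -0.081 4.083
vertex -2.821 1.485 4.078
endloop
endfacet
facet normal -0.438 -0.841 -0.317
outer loop
vertex -3.97 -0.081 4.083
vertex -3.619 -0.045 3.502
vertex -3.361 -0.38 4.034
endloop
endfacet
facet normal 0.060 -0.041 0.997
outer loop
vertex -3.97 -0.081 4.083
vertex -3.361 -0.38 4.034
vertex -2.821 1.485 4.078
endloop
endfacet
facet normal 0.061 -0.638 -0.767
outer loop
vertex -1.92 1.042 -4.72
vertex -2.943 0.695 -4.513
vertex -2.617 1.515 -5.169
endloop
endfacet
facet normal 0.680 0.590 -0.435
outer loop
vertex -1.92 1.042 -4.72
vertex -2.617 1.515 -5.169
vertex -2.014 2.012 -3.553
endloop
endfacet
facet normal 0.681 0.589 -0.435
outer loop
vertex -2.014 2.012 -3.553
vertex -2.617 1.515 -5.169
vertex -2.71 2.485 -4.003
endloop
endfacet
facet normal -0.062 0.638 0.767
outer loop
vertex -2.014 2.012 -3.553
vertex -2.71 2.485 -4.003
vertex -3.037 1.665 -3.347
endloop
endfacet
facet normal 0.062 -0.638 -0.767
outer loop
vertex -2.617 1.515 -5.169
vertex -2.943 0.695 -4.513
vertex -3.559 1.371 -5.125
endloop
endfacet
facet normal -0.145 0.755 -0.640
outer loop
vertex -2.617 1.515 -5.169
vertex -3.559 1.371 -5.125
vertex -2.71 2.485 -4.003
endloop
endfacet
facet normal -0.146 0.755 -0.639
outer loop
vertex -2.71 2.485 -4.003
vertex -3.559 1.371 -5.125
vertex -3.653 2.341 -3.958
endloop
endfacet
facet normal -0.061 0.638 0.767
outer loop
vertex -2.71 2.485 -4.003
vertex -3.653 2.341 -3.958
vertex -3.037 1.665 -3.347
endloop
endfacet
facet normal 0.062 -0.638 -0.767
outer loop
vertex -3.559 1.371 -5.125
vertex -2.943 0.695 -4.513
vertex -4.038 0.717 -4.62
endloop
endfacet
facet normal -0.863 0.352 -0.362
outer loop
vertex -3.559 1.371 -5.125
vertex -4.038 0.717 -4.62
vertex -3.653 2.341 -3.958
endloop
endfacet
facet normal -0.863 0.352 -0.362
outer loop
vertex -3.653 2.341 -3.958
vertex -4.038 0.717 -4.62
vertex -4.131 1.688 -3.453
endloop
endfacet
facet normal -0.061 0.638 0.767
outer loop
vertex -3.653 2.341 -3.958
vertex -4.131 1.688 -3.453
vertex -3.037 1.665 -3.347
endloop
endfacet
facet normal 0.062 -0.639 -0.767
outer loop
vertex -4.038 0.717 -4.62
vertex -2.943 0.695 -4.513
vertex -3.692 0.047 -4.034
endloop
endfacet
facet normal -0.930 -0.316 0.188
outer loop
vertex -4.038 0.717 -4.62
vertex -3.692 0.047 -4.034
vertex -4.131 1.688 -3.453
endloop
endfacet
facet normal -0.930 -0.315 0.187
outer loop
vertex -4.131 1.688 -3.453
vertex -3.692 0.047 -4.034
vertex -3.786 1.017 -2.868
endloop
endfacet
facet normal -0.061 0.638 0.768
outer loop
vertex -4.131 1.688 -3.453
vertex -3.786 1.017 -2.868
vertex -3.037 1.665 -3.347
endloop
endfacet
facet normal 0.061 -0.638 -0.767
outer loop
vertex -3.692 0.047 -4.034
vertex -2.943 0.695 -4.513
vertex -2.783 -0.135 -3.81
endloop
endfacet
facet normal -0.296 -0.746 0.597
outer loop
vertex -3.692 0.047 -4.034
vertex -2.783 -0.135 -3.81
vertex -3.786 1.017 -2.868
endloop
endfacet
facet normal -0.297 -0.746 0.596
outer loop
vertex -3.786 1.017 -2.868
vertex -2.783 -0.135 -3.81
vertex -2.876 0.835 -2.643
endloop
endfacet
facet normal -0.062 0.639 0.767
outer loop
vertex -3.786 1.017 -2.868
vertex -2.876 0.835 -2.643
vertex -3.037 1.665 -3.347
endloop
endfacet
facet normal 0.061 -0.638 -0.767
outer loop
vertex -2.783 -0.135 -3.81
vertex -2.943 0.695 -4.513
vertex -1.994 0.307 -4.115
endloop
endfacet
facet normal 0.559 -0.615 0.556
outer loop
vertex -2.783 -0.135 -3.81
vertex -1.994 0.307 -4.115
vertex -2.876 0.835 -2.643
endloop
endfacet
facet normal 0.559 -0.615 0.556
outer loop
vertex -2.876 0.835 -2.643
vertex -1.994 0.307 -4.115
vertex -2.087 1.277 -2.948
endloop
endfacet
facet normal -0.061 0.639 0.767
outer loop
vertex -2.876 0.835 -2.643
vertex -2.087 1.277 -2.948
vertex -3.037 1.665 -3.347
endloop
endfacet
facet normal 0.061 -0.638 -0.768
outer loop
vertex -1.994 0.307 -4.115
vertex -2.943 0.695 -4.513
vertex -1.92 1.042 -4.72
endloop
endfacet
facet normal 0.995 -0.021 0.097
outer loop
vertex -1.994 0.307 -4.115
vertex -1.92 1.042 -4.72
vertex -2.087 1.277 -2.948
endloop
endfacet
facet normal 0.995 -0.020 0.096
outer loop
vertex -2.087 1.277 -2.948
vertex -1.92 1.042 -4.72
vertex -2.014 2.012 -3.553
endloop
endfacet
facet normal -0.062 0.638 0.768
outer loop
vertex -2.087 1.277 -2.948
vertex -2.014 2.012 -3.553
vertex -3.037 1.665 -3.347
endloop
endfacet

endsolid


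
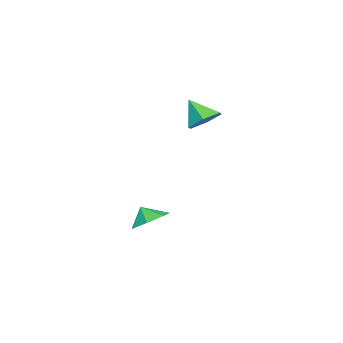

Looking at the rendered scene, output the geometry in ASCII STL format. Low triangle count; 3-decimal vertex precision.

solid 
facet normal 0.154 0.565 -0.811
outer loop
vertex 3.832 1.035 -2.945
vertex 2.837 0.802 -3.296
vertex 3.155 1.62 -2.666
endloop
endfacet
facet normal 0.376 -0.006 0.927
outer loop
vertex 3.832 1.035 -2.945
vertex 3.155 1.62 -2.666
vertex 2.683 0.238 -2.484
endloop
endfacet
facet normal 0.154 0.564 -0.811
outer loop
vertex 3.155 1.62 -2.666
vertex 2.837 0.802 -3.296
vertex 2.239 1.589 -2.862
endloop
endfacet
facet normal -0.211 0.198 0.957
outer loop
vertex 3.155 1.62 -2.666
vertex 2.239 1.589 -2.862
vertex 2.683 0.238 -2.484
endloop
endfacet
facet normal 0.154 0.564 -0.811
outer loop
vertex 2.239 1.589 -2.862
vertex 2.837 0.802 -3.296
vertex 1.773 0.966 -3.384
endloop
endfacet
facet normal -0.720 -0.043 0.693
outer loop
vertex 2.239 1.589 -2.862
vertex 1.773 0.966 -3.384
vertex 2.683 0.238 -2.484
endloop
endfacet
facet normal 0.154 0.564 -0.811
outer loop
vertex 1.773 0.966 -3.384
vertex 2.837 0.802 -3.296
vertex 2.109 0.219 -3.84
endloop
endfacet
facet normal -0.767 -0.548 0.333
outer loop
vertex 1.773 0.966 -3.384
vertex 2.109 0.219 -3.84
vertex 2.683 0.238 -2.484
endloop
endfacet
facet normal 0.154 0.564 -0.811
outer loop
vertex 2.109 0.219 -3.84
vertex 2.837 0.802 -3.296
vertex 2.993 -0.089 -3.886
endloop
endfacet
facet normal -0.319 -0.936 0.148
outer loop
vertex 2.109 0.219 -3.84
vertex 2.993 -0.089 -3.886
vertex 2.683 0.238 -2.484
endloop
endfacet
facet normal 0.155 0.564 -0.811
outer loop
vertex 2.993 -0.089 -3.886
vertex 2.837 0.802 -3.296
vertex 3.76 0.274 -3.487
endloop
endfacet
facet normal 0.289 -0.916 0.278
outer loop
vertex 2.993 -0.089 -3.886
vertex 3.76 0.274 -3.487
vertex 2.683 0.238 -2.484
endloop
endfacet
facet normal 0.154 0.563 -0.812
outer loop
vertex 3.76 0.274 -3.487
vertex 2.837 0.802 -3.296
vertex 3.832 1.035 -2.945
endloop
endfacet
facet normal 0.599 -0.502 0.625
outer loop
vertex 3.76 0.274 -3.487
vertex 3.832 1.035 -2.945
vertex 2.683 0.238 -2.484
endloop
endfacet
facet normal 0.203 0.625 -0.754
outer loop
vertex 1.816 3.138 3.484
vertex 0.918 2.914 3.056
vertex 0.989 3.688 3.717
endloop
endfacet
facet normal 0.376 0.181 0.909
outer loop
vertex 1.816 3.138 3.484
vertex 0.989 3.688 3.717
vertex 0.602 1.946 4.224
endloop
endfacet
facet normal 0.203 0.625 -0.754
outer loop
vertex 0.989 3.688 3.717
vertex 0.918 2.914 3.056
vertex 0.091 3.464 3.289
endloop
endfacet
facet normal -0.472 0.341 0.813
outer loop
vertex 0.989 3.688 3.717
vertex 0.091 3.464 3.289
vertex 0.602 1.946 4.224
endloop
endfacet
facet normal 0.204 0.625 -0.753
outer loop
vertex 0.091 3.464 3.289
vertex 0.918 2.914 3.056
vertex 0.019 2.691 2.628
endloop
endfacet
facet normal -0.949 -0.149 0.277
outer loop
vertex 0.091 3.464 3.289
vertex 0.019 2.691 2.628
vertex 0.602 1.946 4.224
endloop
endfacet
facet normal 0.204 0.625 -0.753
outer loop
vertex 0.019 2.691 2.628
vertex 0.918 2.914 3.056
vertex 0.846 2.141 2.395
endloop
endfacet
facet normal -0.578 -0.800 -0.162
outer loop
vertex 0.019 2.691 2.628
vertex 0.846 2.141 2.395
vertex 0.602 1.946 4.224
endloop
endfacet
facet normal 0.204 0.625 -0.753
outer loop
vertex 0.846 2.141 2.395
vertex 0.918 2.914 3.056
vertex 1.745 2.364 2.823
endloop
endfacet
facet normal 0.270 -0.961 -0.066
outer loop
vertex 0.846 2.141 2.395
vertex 1.745 2.364 2.823
vertex 0.602 1.946 4.224
endloop
endfacet
facet normal 0.203 0.625 -0.754
outer loop
vertex 1.745 2.364 2.823
vertex 0.918 2.914 3.056
vertex 1.816 3.138 3.484
endloop
endfacet
facet normal 0.748 -0.470 0.470
outer loop
vertex 1.745 2.364 2.823
vertex 1.816 3.138 3.484
vertex 0.602 1.946 4.224
endloop
endfacet

endsolid


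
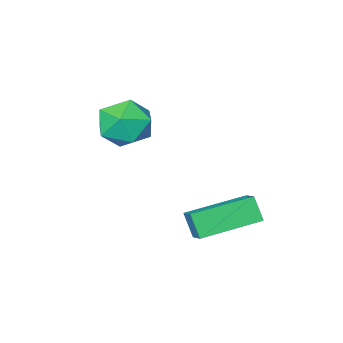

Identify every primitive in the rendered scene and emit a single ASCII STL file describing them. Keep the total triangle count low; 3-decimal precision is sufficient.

solid 
facet normal 0.396 0.004 0.918
outer loop
vertex 0.371 -2.096 1.728
vertex -0.436 -2.709 2.079
vertex 0.456 -3.165 1.696
endloop
endfacet
facet normal 0.905 0.059 0.422
outer loop
vertex 0.371 -2.096 1.728
vertex 0.456 -3.165 1.696
vertex 0.802 -2.574 0.871
endloop
endfacet
facet normal 0.768 0.640 0.029
outer loop
vertex 0.371 -2.096 1.728
vertex 0.802 -2.574 0.871
vertex 0.124 -1.754 0.743
endloop
endfacet
facet normal 0.174 0.943 0.284
outer loop
vertex 0.371 -2.096 1.728
vertex 0.124 -1.754 0.743
vertex -0.642 -1.837 1.489
endloop
endfacet
facet normal -0.056 0.550 0.833
outer loop
vertex 0.371 -2.096 1.728
vertex -0.642 -1.837 1.489
vertex -0.436 -2.709 2.079
endloop
endfacet
facet normal 0.860 -0.510 -0.005
outer loop
vertex 0.802 -2.574 0.871
vertex 0.456 -3.165 1.696
vertex 0.262 -3.483 0.691
endloop
endfacet
facet normal 0.036 -0.601 0.798
outer loop
vertex 0.456 -3.165 1.696
vertex -0.436 -2.709 2.079
vertex -0.504 -3.566 1.437
endloop
endfacet
facet normal -0.696 0.283 0.660
outer loop
vertex -0.436 -2.709 2.079
vertex -0.642 -1.837 1.489
vertex -1.182 -2.746 1.309
endloop
endfacet
facet normal -0.322 0.919 -0.229
outer loop
vertex -0.642 -1.837 1.489
vertex 0.124 -1.754 0.743
vertex -0.836 -2.155 0.484
endloop
endfacet
facet normal 0.639 0.428 -0.639
outer loop
vertex 0.124 -1.754 0.743
vertex 0.802 -2.574 0.871
vertex 0.056 -2.611 0.101
endloop
endfacet
facet normal -0.174 -0.943 -0.284
outer loop
vertex -0.751 -3.224 0.452
vertex 0.262 -3.483 0.691
vertex -0.504 -3.566 1.437
endloop
endfacet
facet normal -0.768 -0.640 -0.029
outer loop
vertex -0.751 -3.224 0.452
vertex -0.504 -3.566 1.437
vertex -1.182 -2.746 1.309
endloop
endfacet
facet normal -0.905 -0.059 -0.422
outer loop
vertex -0.751 -3.224 0.452
vertex -1.182 -2.746 1.309
vertex -0.836 -2.155 0.484
endloop
endfacet
facet normal -0.396 -0.004 -0.918
outer loop
vertex -0.751 -3.224 0.452
vertex -0.836 -2.155 0.484
vertex 0.056 -2.611 0.101
endloop
endfacet
facet normal 0.056 -0.550 -0.833
outer loop
vertex -0.751 -3.224 0.452
vertex 0.056 -2.611 0.101
vertex 0.262 -3.483 0.691
endloop
endfacet
facet normal 0.322 -0.919 0.229
outer loop
vertex -0.504 -3.566 1.437
vertex 0.262 -3.483 0.691
vertex 0.456 -3.165 1.696
endloop
endfacet
facet normal -0.639 -0.428 0.639
outer loop
vertex -1.182 -2.746 1.309
vertex -0.504 -3.566 1.437
vertex -0.436 -2.709 2.079
endloop
endfacet
facet normal -0.860 0.510 0.005
outer loop
vertex -0.836 -2.155 0.484
vertex -1.182 -2.746 1.309
vertex -0.642 -1.837 1.489
endloop
endfacet
facet normal -0.036 0.601 -0.798
outer loop
vertex 0.056 -2.611 0.101
vertex -0.836 -2.155 0.484
vertex 0.124 -1.754 0.743
endloop
endfacet
facet normal 0.696 -0.283 -0.660
outer loop
vertex 0.262 -3.483 0.691
vertex 0.056 -2.611 0.101
vertex 0.802 -2.574 0.871
endloop
endfacet
facet normal -0.959 0.241 0.151
outer loop
vertex -2.436 1.28 -1.147
vertex -2.44 1.798 -2.002
vertex -2.689 0.549 -1.588
endloop
endfacet
facet normal 0.005 -0.518 0.856
outer loop
vertex -0.6 0.022 -1.918
vertex -2.436 1.28 -1.147
vertex -2.689 0.549 -1.588
endloop
endfacet
facet normal -0.958 0.241 0.152
outer loop
vertex -2.689 0.549 -1.588
vertex -2.44 1.798 -2.002
vertex -2.694 1.067 -2.443
endloop
endfacet
facet normal -0.285 -0.820 -0.495
outer loop
vertex -2.694 1.067 -2.443
vertex -0.6 0.022 -1.918
vertex -2.689 0.549 -1.588
endloop
endfacet
facet normal 0.285 0.820 0.496
outer loop
vertex -2.436 1.28 -1.147
vertex -0.351 1.271 -2.332
vertex -2.44 1.798 -2.002
endloop
endfacet
facet normal 0.005 -0.518 0.856
outer loop
vertex -0.346 0.753 -1.477
vertex -2.436 1.28 -1.147
vertex -0.6 0.022 -1.918
endloop
endfacet
facet normal 0.285 0.821 0.495
outer loop
vertex -0.346 0.753 -1.477
vertex -0.351 1.271 -2.332
vertex -2.436 1.28 -1.147
endloop
endfacet
facet normal -0.005 0.518 -0.856
outer loop
vertex -2.44 1.798 -2.002
vertex -0.351 1.271 -2.332
vertex -2.694 1.067 -2.443
endloop
endfacet
facet normal -0.285 -0.820 -0.496
outer loop
vertex -0.604 0.54 -2.773
vertex -0.6 0.022 -1.918
vertex -2.694 1.067 -2.443
endloop
endfacet
facet normal -0.005 0.518 -0.856
outer loop
vertex -2.694 1.067 -2.443
vertex -0.351 1.271 -2.332
vertex -0.604 0.54 -2.773
endloop
endfacet
facet normal 0.958 -0.242 -0.151
outer loop
vertex -0.604 0.54 -2.773
vertex -0.346 0.753 -1.477
vertex -0.6 0.022 -1.918
endloop
endfacet
facet normal 0.959 -0.241 -0.151
outer loop
vertex -0.351 1.271 -2.332
vertex -0.346 0.753 -1.477
vertex -0.604 0.54 -2.773
endloop
endfacet

endsolid


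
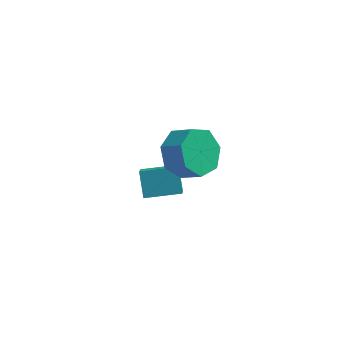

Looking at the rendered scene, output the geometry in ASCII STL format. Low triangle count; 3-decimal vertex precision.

solid 
facet normal -0.956 -0.267 -0.118
outer loop
vertex -3.589 1.662 -4.032
vertex -3.915 2.438 -3.149
vertex -3.718 2.451 -4.773
endloop
endfacet
facet normal 0.267 -0.636 -0.724
outer loop
vertex -2.245 2.862 -4.591
vertex -3.589 1.662 -4.032
vertex -3.718 2.451 -4.773
endloop
endfacet
facet normal -0.956 -0.267 -0.118
outer loop
vertex -3.718 2.451 -4.773
vertex -3.915 2.438 -3.149
vertex -4.044 3.227 -3.889
endloop
endfacet
facet normal -0.118 0.724 -0.679
outer loop
vertex -4.044 3.227 -3.889
vertex -2.245 2.862 -4.591
vertex -3.718 2.451 -4.773
endloop
endfacet
facet normal 0.118 -0.724 0.680
outer loop
vertex -3.589 1.662 -4.032
vertex -2.442 2.849 -2.967
vertex -3.915 2.438 -3.149
endloop
endfacet
facet normal 0.266 -0.636 -0.724
outer loop
vertex -2.116 2.073 -3.851
vertex -3.589 1.662 -4.032
vertex -2.245 2.862 -4.591
endloop
endfacet
facet normal 0.119 -0.724 0.679
outer loop
vertex -2.116 2.073 -3.851
vertex -2.442 2.849 -2.967
vertex -3.589 1.662 -4.032
endloop
endfacet
facet normal -0.267 0.636 0.724
outer loop
vertex -3.915 2.438 -3.149
vertex -2.442 2.849 -2.967
vertex -4.044 3.227 -3.889
endloop
endfacet
facet normal -0.118 0.724 -0.680
outer loop
vertex -2.571 3.638 -3.708
vertex -2.245 2.862 -4.591
vertex -4.044 3.227 -3.889
endloop
endfacet
facet normal -0.267 0.636 0.724
outer loop
vertex -4.044 3.227 -3.889
vertex -2.442 2.849 -2.967
vertex -2.571 3.638 -3.708
endloop
endfacet
facet normal 0.956 0.267 0.118
outer loop
vertex -2.571 3.638 -3.708
vertex -2.116 2.073 -3.851
vertex -2.245 2.862 -4.591
endloop
endfacet
facet normal 0.956 0.267 0.118
outer loop
vertex -2.442 2.849 -2.967
vertex -2.116 2.073 -3.851
vertex -2.571 3.638 -3.708
endloop
endfacet
facet normal -0.768 0.297 -0.568
outer loop
vertex -1.328 0.824 -0.643
vertex -1.955 0.86 0.224
vertex -1.347 1.636 -0.193
endloop
endfacet
facet normal 0.640 0.384 -0.665
outer loop
vertex -1.328 0.824 -0.643
vertex -1.347 1.636 -0.193
vertex -0.499 0.504 -0.03
endloop
endfacet
facet normal 0.640 0.384 -0.665
outer loop
vertex -0.499 0.504 -0.03
vertex -1.347 1.636 -0.193
vertex -0.518 1.316 0.42
endloop
endfacet
facet normal 0.768 -0.297 0.568
outer loop
vertex -0.499 0.504 -0.03
vertex -0.518 1.316 0.42
vertex -1.125 0.54 0.836
endloop
endfacet
facet normal -0.768 0.296 -0.568
outer loop
vertex -1.347 1.636 -0.193
vertex -1.955 0.86 0.224
vertex -1.824 1.864 0.571
endloop
endfacet
facet normal 0.383 0.923 -0.036
outer loop
vertex -1.347 1.636 -0.193
vertex -1.824 1.864 0.571
vertex -0.518 1.316 0.42
endloop
endfacet
facet normal 0.383 0.923 -0.037
outer loop
vertex -0.518 1.316 0.42
vertex -1.824 1.864 0.571
vertex -0.994 1.544 1.184
endloop
endfacet
facet normal 0.768 -0.297 0.567
outer loop
vertex -0.518 1.316 0.42
vertex -0.994 1.544 1.184
vertex -1.125 0.54 0.836
endloop
endfacet
facet normal -0.768 0.296 -0.568
outer loop
vertex -1.824 1.864 0.571
vertex -1.955 0.86 0.224
vertex -2.399 1.335 1.073
endloop
endfacet
facet normal -0.163 0.767 0.621
outer loop
vertex -1.824 1.864 0.571
vertex -2.399 1.335 1.073
vertex -0.994 1.544 1.184
endloop
endfacet
facet normal -0.163 0.767 0.621
outer loop
vertex -0.994 1.544 1.184
vertex -2.399 1.335 1.073
vertex -1.569 1.015 1.686
endloop
endfacet
facet normal 0.768 -0.297 0.567
outer loop
vertex -0.994 1.544 1.184
vertex -1.569 1.015 1.686
vertex -1.125 0.54 0.836
endloop
endfacet
facet normal -0.768 0.297 -0.568
outer loop
vertex -2.399 1.335 1.073
vertex -1.955 0.86 0.224
vertex -2.64 0.449 0.936
endloop
endfacet
facet normal -0.585 0.034 0.810
outer loop
vertex -2.399 1.335 1.073
vertex -2.64 0.449 0.936
vertex -1.569 1.015 1.686
endloop
endfacet
facet normal -0.585 0.034 0.810
outer loop
vertex -1.569 1.015 1.686
vertex -2.64 0.449 0.936
vertex -1.81 0.129 1.549
endloop
endfacet
facet normal 0.768 -0.297 0.567
outer loop
vertex -1.569 1.015 1.686
vertex -1.81 0.129 1.549
vertex -1.125 0.54 0.836
endloop
endfacet
facet normal -0.768 0.296 -0.568
outer loop
vertex -2.64 0.449 0.936
vertex -1.955 0.86 0.224
vertex -2.364 -0.128 0.262
endloop
endfacet
facet normal -0.567 -0.726 0.389
outer loop
vertex -2.64 0.449 0.936
vertex -2.364 -0.128 0.262
vertex -1.81 0.129 1.549
endloop
endfacet
facet normal -0.568 -0.725 0.389
outer loop
vertex -1.81 0.129 1.549
vertex -2.364 -0.128 0.262
vertex -1.535 -0.448 0.875
endloop
endfacet
facet normal 0.768 -0.296 0.567
outer loop
vertex -1.81 0.129 1.549
vertex -1.535 -0.448 0.875
vertex -1.125 0.54 0.836
endloop
endfacet
facet normal -0.769 0.296 -0.567
outer loop
vertex -2.364 -0.128 0.262
vertex -1.955 0.86 0.224
vertex -1.781 0.039 -0.441
endloop
endfacet
facet normal -0.122 -0.938 -0.324
outer loop
vertex -2.364 -0.128 0.262
vertex -1.781 0.039 -0.441
vertex -1.535 -0.448 0.875
endloop
endfacet
facet normal -0.122 -0.938 -0.324
outer loop
vertex -1.535 -0.448 0.875
vertex -1.781 0.039 -0.441
vertex -0.951 -0.281 0.172
endloop
endfacet
facet normal 0.768 -0.296 0.568
outer loop
vertex -1.535 -0.448 0.875
vertex -0.951 -0.281 0.172
vertex -1.125 0.54 0.836
endloop
endfacet
facet normal -0.768 0.297 -0.568
outer loop
vertex -1.781 0.039 -0.441
vertex -1.955 0.86 0.224
vertex -1.328 0.824 -0.643
endloop
endfacet
facet normal 0.415 -0.444 -0.794
outer loop
vertex -1.781 0.039 -0.441
vertex -1.328 0.824 -0.643
vertex -0.951 -0.281 0.172
endloop
endfacet
facet normal 0.416 -0.444 -0.794
outer loop
vertex -0.951 -0.281 0.172
vertex -1.328 0.824 -0.643
vertex -0.499 0.504 -0.03
endloop
endfacet
facet normal 0.768 -0.296 0.568
outer loop
vertex -0.951 -0.281 0.172
vertex -0.499 0.504 -0.03
vertex -1.125 0.54 0.836
endloop
endfacet

endsolid


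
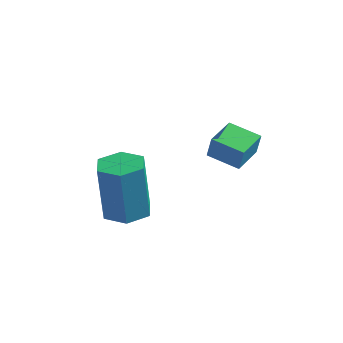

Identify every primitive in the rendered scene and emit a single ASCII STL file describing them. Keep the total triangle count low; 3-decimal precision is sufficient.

solid 
facet normal 0.096 -0.003 -0.995
outer loop
vertex -2.448 -2.942 0.292
vertex -2.85 -3.633 0.255
vertex -3.244 -2.938 0.215
endloop
endfacet
facet normal 0.005 1.000 -0.002
outer loop
vertex -2.448 -2.942 0.292
vertex -3.244 -2.938 0.215
vertex -2.649 -2.936 2.382
endloop
endfacet
facet normal 0.005 1.000 -0.002
outer loop
vertex -2.649 -2.936 2.382
vertex -3.244 -2.938 0.215
vertex -3.445 -2.932 2.306
endloop
endfacet
facet normal -0.095 0.002 0.995
outer loop
vertex -2.649 -2.936 2.382
vertex -3.445 -2.932 2.306
vertex -3.05 -3.627 2.345
endloop
endfacet
facet normal 0.096 -0.003 -0.995
outer loop
vertex -3.244 -2.938 0.215
vertex -2.85 -3.633 0.255
vertex -3.646 -3.629 0.178
endloop
endfacet
facet normal -0.859 0.504 -0.084
outer loop
vertex -3.244 -2.938 0.215
vertex -3.646 -3.629 0.178
vertex -3.445 -2.932 2.306
endloop
endfacet
facet normal -0.859 0.504 -0.084
outer loop
vertex -3.445 -2.932 2.306
vertex -3.646 -3.629 0.178
vertex -3.847 -3.623 2.269
endloop
endfacet
facet normal -0.095 0.002 0.995
outer loop
vertex -3.445 -2.932 2.306
vertex -3.847 -3.623 2.269
vertex -3.05 -3.627 2.345
endloop
endfacet
facet normal 0.096 -0.003 -0.995
outer loop
vertex -3.646 -3.629 0.178
vertex -2.85 -3.633 0.255
vertex -3.251 -4.324 0.218
endloop
endfacet
facet normal -0.864 -0.496 -0.082
outer loop
vertex -3.646 -3.629 0.178
vertex -3.251 -4.324 0.218
vertex -3.847 -3.623 2.269
endloop
endfacet
facet normal -0.865 -0.496 -0.082
outer loop
vertex -3.847 -3.623 2.269
vertex -3.251 -4.324 0.218
vertex -3.452 -4.318 2.308
endloop
endfacet
facet normal -0.095 0.002 0.995
outer loop
vertex -3.847 -3.623 2.269
vertex -3.452 -4.318 2.308
vertex -3.05 -3.627 2.345
endloop
endfacet
facet normal 0.095 -0.002 -0.995
outer loop
vertex -3.251 -4.324 0.218
vertex -2.85 -3.633 0.255
vertex -2.455 -4.328 0.294
endloop
endfacet
facet normal -0.005 -1.000 0.002
outer loop
vertex -3.251 -4.324 0.218
vertex -2.455 -4.328 0.294
vertex -3.452 -4.318 2.308
endloop
endfacet
facet normal -0.005 -1.000 0.002
outer loop
vertex -3.452 -4.318 2.308
vertex -2.455 -4.328 0.294
vertex -2.656 -4.322 2.385
endloop
endfacet
facet normal -0.096 0.003 0.995
outer loop
vertex -3.452 -4.318 2.308
vertex -2.656 -4.322 2.385
vertex -3.05 -3.627 2.345
endloop
endfacet
facet normal 0.095 -0.002 -0.995
outer loop
vertex -2.455 -4.328 0.294
vertex -2.85 -3.633 0.255
vertex -2.053 -3.637 0.331
endloop
endfacet
facet normal 0.859 -0.504 0.084
outer loop
vertex -2.455 -4.328 0.294
vertex -2.053 -3.637 0.331
vertex -2.656 -4.322 2.385
endloop
endfacet
facet normal 0.859 -0.504 0.084
outer loop
vertex -2.656 -4.322 2.385
vertex -2.053 -3.637 0.331
vertex -2.254 -3.631 2.422
endloop
endfacet
facet normal -0.096 0.003 0.995
outer loop
vertex -2.656 -4.322 2.385
vertex -2.254 -3.631 2.422
vertex -3.05 -3.627 2.345
endloop
endfacet
facet normal 0.095 -0.002 -0.995
outer loop
vertex -2.053 -3.637 0.331
vertex -2.85 -3.633 0.255
vertex -2.448 -2.942 0.292
endloop
endfacet
facet normal 0.865 0.496 0.082
outer loop
vertex -2.053 -3.637 0.331
vertex -2.448 -2.942 0.292
vertex -2.254 -3.631 2.422
endloop
endfacet
facet normal 0.864 0.496 0.082
outer loop
vertex -2.254 -3.631 2.422
vertex -2.448 -2.942 0.292
vertex -2.649 -2.936 2.382
endloop
endfacet
facet normal -0.096 0.003 0.995
outer loop
vertex -2.254 -3.631 2.422
vertex -2.649 -2.936 2.382
vertex -3.05 -3.627 2.345
endloop
endfacet
facet normal -0.978 0.002 0.209
outer loop
vertex -1.695 -0.398 1.913
vertex -1.678 0.77 1.979
vertex -1.876 -0.347 1.064
endloop
endfacet
facet normal -0.015 -0.998 -0.057
outer loop
vertex -0.742 -0.35 0.821
vertex -1.695 -0.398 1.913
vertex -1.876 -0.347 1.064
endloop
endfacet
facet normal -0.978 0.002 0.210
outer loop
vertex -1.876 -0.347 1.064
vertex -1.678 0.77 1.979
vertex -1.86 0.821 1.13
endloop
endfacet
facet normal -0.209 0.058 -0.976
outer loop
vertex -1.86 0.821 1.13
vertex -0.742 -0.35 0.821
vertex -1.876 -0.347 1.064
endloop
endfacet
facet normal 0.209 -0.058 0.976
outer loop
vertex -1.695 -0.398 1.913
vertex -0.544 0.767 1.736
vertex -1.678 0.77 1.979
endloop
endfacet
facet normal -0.015 -0.998 -0.057
outer loop
vertex -0.56 -0.401 1.67
vertex -1.695 -0.398 1.913
vertex -0.742 -0.35 0.821
endloop
endfacet
facet normal 0.209 -0.058 0.976
outer loop
vertex -0.56 -0.401 1.67
vertex -0.544 0.767 1.736
vertex -1.695 -0.398 1.913
endloop
endfacet
facet normal 0.015 0.998 0.057
outer loop
vertex -1.678 0.77 1.979
vertex -0.544 0.767 1.736
vertex -1.86 0.821 1.13
endloop
endfacet
facet normal -0.209 0.058 -0.976
outer loop
vertex -0.725 0.818 0.887
vertex -0.742 -0.35 0.821
vertex -1.86 0.821 1.13
endloop
endfacet
facet normal 0.015 0.998 0.057
outer loop
vertex -1.86 0.821 1.13
vertex -0.544 0.767 1.736
vertex -0.725 0.818 0.887
endloop
endfacet
facet normal 0.978 -0.002 -0.210
outer loop
vertex -0.725 0.818 0.887
vertex -0.56 -0.401 1.67
vertex -0.742 -0.35 0.821
endloop
endfacet
facet normal 0.978 -0.002 -0.209
outer loop
vertex -0.544 0.767 1.736
vertex -0.56 -0.401 1.67
vertex -0.725 0.818 0.887
endloop
endfacet

endsolid


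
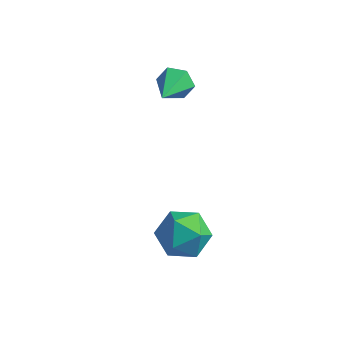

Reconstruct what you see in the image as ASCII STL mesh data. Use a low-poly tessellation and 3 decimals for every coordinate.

solid 
facet normal -0.185 0.922 -0.339
outer loop
vertex 1.261 0.608 4.054
vertex 1.001 0.361 3.524
vertex 0.635 0.476 4.036
endloop
endfacet
facet normal -0.021 -0.038 0.999
outer loop
vertex 1.261 0.608 4.054
vertex 0.635 0.476 4.036
vertex 1.259 -0.921 3.996
endloop
endfacet
facet normal -0.185 0.922 -0.339
outer loop
vertex 0.635 0.476 4.036
vertex 1.001 0.361 3.524
vertex 0.375 0.229 3.506
endloop
endfacet
facet normal -0.763 -0.356 0.540
outer loop
vertex 0.635 0.476 4.036
vertex 0.375 0.229 3.506
vertex 1.259 -0.921 3.996
endloop
endfacet
facet normal -0.185 0.922 -0.340
outer loop
vertex 0.375 0.229 3.506
vertex 1.001 0.361 3.524
vertex 0.742 0.114 2.994
endloop
endfacet
facet normal -0.673 -0.660 -0.334
outer loop
vertex 0.375 0.229 3.506
vertex 0.742 0.114 2.994
vertex 1.259 -0.921 3.996
endloop
endfacet
facet normal -0.185 0.922 -0.339
outer loop
vertex 0.742 0.114 2.994
vertex 1.001 0.361 3.524
vertex 1.367 0.246 3.012
endloop
endfacet
facet normal 0.158 -0.645 -0.748
outer loop
vertex 0.742 0.114 2.994
vertex 1.367 0.246 3.012
vertex 1.259 -0.921 3.996
endloop
endfacet
facet normal -0.185 0.922 -0.339
outer loop
vertex 1.367 0.246 3.012
vertex 1.001 0.361 3.524
vertex 1.627 0.493 3.542
endloop
endfacet
facet normal 0.900 -0.327 -0.289
outer loop
vertex 1.367 0.246 3.012
vertex 1.627 0.493 3.542
vertex 1.259 -0.921 3.996
endloop
endfacet
facet normal -0.185 0.922 -0.339
outer loop
vertex 1.627 0.493 3.542
vertex 1.001 0.361 3.524
vertex 1.261 0.608 4.054
endloop
endfacet
facet normal 0.811 -0.023 0.585
outer loop
vertex 1.627 0.493 3.542
vertex 1.261 0.608 4.054
vertex 1.259 -0.921 3.996
endloop
endfacet
facet normal -0.324 0.378 0.867
outer loop
vertex 2.451 -2.49 0.116
vertex 2.974 -3.134 0.592
vertex 3.352 -2.285 0.363
endloop
endfacet
facet normal -0.300 0.882 0.363
outer loop
vertex 2.451 -2.49 0.116
vertex 3.352 -2.285 0.363
vertex 3.026 -2.04 -0.503
endloop
endfacet
facet normal -0.718 0.673 -0.178
outer loop
vertex 2.451 -2.49 0.116
vertex 3.026 -2.04 -0.503
vertex 2.447 -2.738 -0.808
endloop
endfacet
facet normal -0.999 0.041 -0.007
outer loop
vertex 2.451 -2.49 0.116
vertex 2.447 -2.738 -0.808
vertex 2.415 -3.413 -0.131
endloop
endfacet
facet normal -0.756 -0.142 0.639
outer loop
vertex 2.451 -2.49 0.116
vertex 2.415 -3.413 -0.131
vertex 2.974 -3.134 0.592
endloop
endfacet
facet normal 0.371 0.921 0.121
outer loop
vertex 3.026 -2.04 -0.503
vertex 3.352 -2.285 0.363
vertex 3.905 -2.407 -0.409
endloop
endfacet
facet normal 0.332 0.105 0.937
outer loop
vertex 3.352 -2.285 0.363
vertex 2.974 -3.134 0.592
vertex 3.873 -3.082 0.268
endloop
endfacet
facet normal -0.368 -0.736 0.568
outer loop
vertex 2.974 -3.134 0.592
vertex 2.415 -3.413 -0.131
vertex 3.294 -3.78 -0.037
endloop
endfacet
facet normal -0.761 -0.441 -0.476
outer loop
vertex 2.415 -3.413 -0.131
vertex 2.447 -2.738 -0.808
vertex 2.968 -3.535 -0.903
endloop
endfacet
facet normal -0.305 0.582 -0.753
outer loop
vertex 2.447 -2.738 -0.808
vertex 3.026 -2.04 -0.503
vertex 3.346 -2.686 -1.132
endloop
endfacet
facet normal 0.999 -0.041 0.007
outer loop
vertex 3.869 -3.33 -0.656
vertex 3.905 -2.407 -0.409
vertex 3.873 -3.082 0.268
endloop
endfacet
facet normal 0.718 -0.673 0.178
outer loop
vertex 3.869 -3.33 -0.656
vertex 3.873 -3.082 0.268
vertex 3.294 -3.78 -0.037
endloop
endfacet
facet normal 0.300 -0.882 -0.363
outer loop
vertex 3.869 -3.33 -0.656
vertex 3.294 -3.78 -0.037
vertex 2.968 -3.535 -0.903
endloop
endfacet
facet normal 0.324 -0.378 -0.867
outer loop
vertex 3.869 -3.33 -0.656
vertex 2.968 -3.535 -0.903
vertex 3.346 -2.686 -1.132
endloop
endfacet
facet normal 0.756 0.142 -0.639
outer loop
vertex 3.869 -3.33 -0.656
vertex 3.346 -2.686 -1.132
vertex 3.905 -2.407 -0.409
endloop
endfacet
facet normal 0.761 0.441 0.476
outer loop
vertex 3.873 -3.082 0.268
vertex 3.905 -2.407 -0.409
vertex 3.352 -2.285 0.363
endloop
endfacet
facet normal 0.305 -0.582 0.753
outer loop
vertex 3.294 -3.78 -0.037
vertex 3.873 -3.082 0.268
vertex 2.974 -3.134 0.592
endloop
endfacet
facet normal -0.371 -0.921 -0.121
outer loop
vertex 2.968 -3.535 -0.903
vertex 3.294 -3.78 -0.037
vertex 2.415 -3.413 -0.131
endloop
endfacet
facet normal -0.332 -0.105 -0.937
outer loop
vertex 3.346 -2.686 -1.132
vertex 2.968 -3.535 -0.903
vertex 2.447 -2.738 -0.808
endloop
endfacet
facet normal 0.368 0.736 -0.568
outer loop
vertex 3.905 -2.407 -0.409
vertex 3.346 -2.686 -1.132
vertex 3.026 -2.04 -0.503
endloop
endfacet

endsolid
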